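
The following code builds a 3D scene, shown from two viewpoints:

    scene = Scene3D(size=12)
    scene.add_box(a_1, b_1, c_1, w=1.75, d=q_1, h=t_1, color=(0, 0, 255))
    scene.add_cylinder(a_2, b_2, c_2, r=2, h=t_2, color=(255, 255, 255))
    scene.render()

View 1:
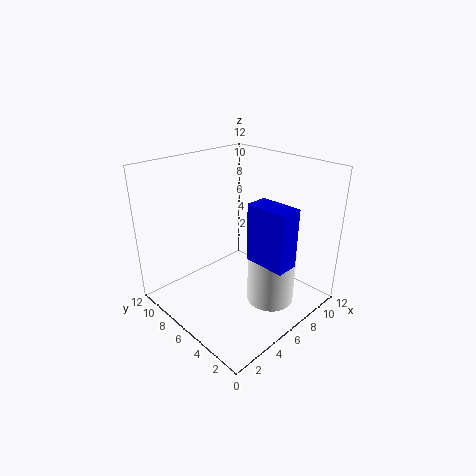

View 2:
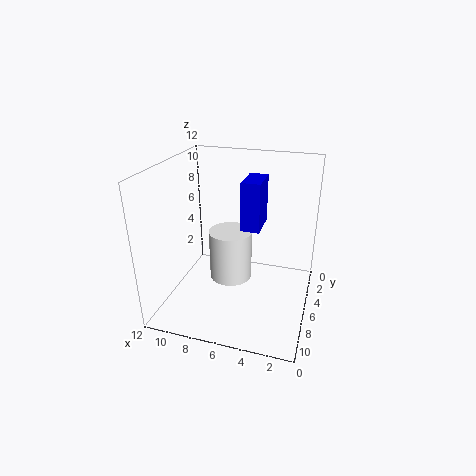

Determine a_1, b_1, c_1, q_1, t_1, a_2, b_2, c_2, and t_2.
a_1 = 4.75, b_1 = 0.5, c_1 = 5.5, q_1 = 3.25, t_1 = 4.5, a_2 = 7.5, b_2 = 3.5, c_2 = 0.5, t_2 = 4.75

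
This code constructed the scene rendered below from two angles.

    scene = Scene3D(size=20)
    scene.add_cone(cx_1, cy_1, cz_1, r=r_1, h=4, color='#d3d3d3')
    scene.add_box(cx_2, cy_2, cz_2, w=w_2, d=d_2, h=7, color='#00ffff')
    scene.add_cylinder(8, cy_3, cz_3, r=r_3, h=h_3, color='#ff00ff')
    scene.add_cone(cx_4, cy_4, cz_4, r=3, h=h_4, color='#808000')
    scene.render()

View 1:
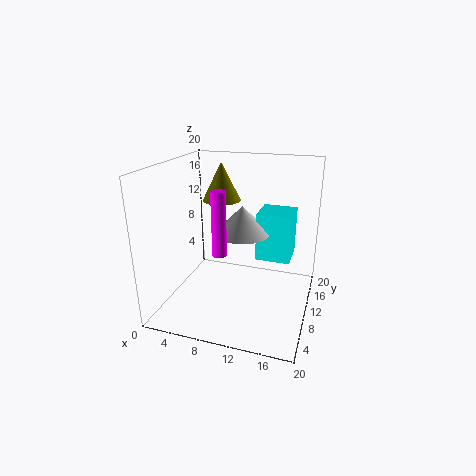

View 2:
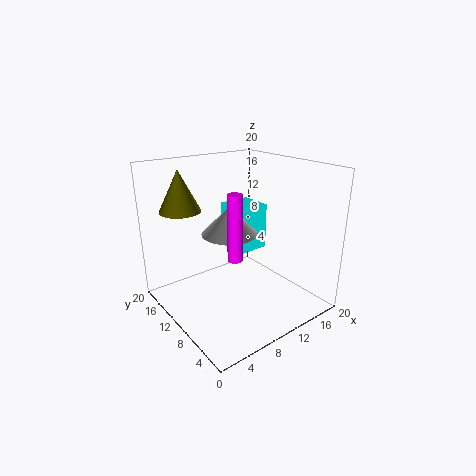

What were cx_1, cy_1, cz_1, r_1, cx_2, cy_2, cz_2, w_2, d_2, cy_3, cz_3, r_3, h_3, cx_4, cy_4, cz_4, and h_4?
cx_1 = 10; cy_1 = 12; cz_1 = 10; r_1 = 4; cx_2 = 12; cy_2 = 12; cz_2 = 6; w_2 = 5; d_2 = 5; cy_3 = 8; cz_3 = 8; r_3 = 1; h_3 = 9; cx_4 = 5; cy_4 = 17; cz_4 = 13; h_4 = 6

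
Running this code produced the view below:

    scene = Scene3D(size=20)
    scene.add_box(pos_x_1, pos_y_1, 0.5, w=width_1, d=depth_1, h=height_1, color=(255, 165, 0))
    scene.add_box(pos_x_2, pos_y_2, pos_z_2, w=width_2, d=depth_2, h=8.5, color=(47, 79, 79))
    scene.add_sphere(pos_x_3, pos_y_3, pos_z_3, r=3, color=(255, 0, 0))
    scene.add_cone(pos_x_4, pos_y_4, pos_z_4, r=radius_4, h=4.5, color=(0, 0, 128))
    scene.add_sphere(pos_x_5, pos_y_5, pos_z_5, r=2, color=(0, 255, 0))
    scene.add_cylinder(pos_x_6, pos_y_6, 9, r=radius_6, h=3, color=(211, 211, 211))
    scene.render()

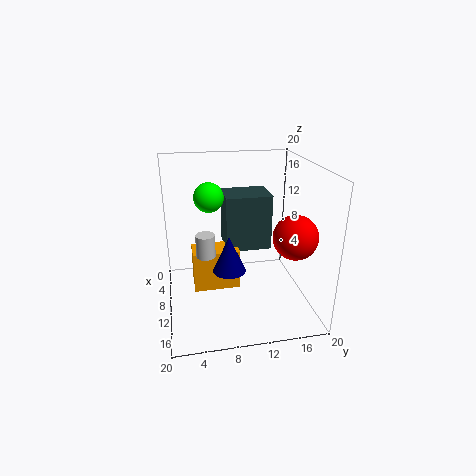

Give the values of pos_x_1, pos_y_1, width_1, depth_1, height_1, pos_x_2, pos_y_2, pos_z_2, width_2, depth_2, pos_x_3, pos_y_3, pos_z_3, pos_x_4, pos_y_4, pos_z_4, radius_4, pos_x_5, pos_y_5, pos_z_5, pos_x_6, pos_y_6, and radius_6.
pos_x_1 = 4; pos_y_1 = 3.75; width_1 = 4; depth_1 = 7; height_1 = 6.25; pos_x_2 = 0.75; pos_y_2 = 9; pos_z_2 = 6; width_2 = 5.75; depth_2 = 7; pos_x_3 = 13.5; pos_y_3 = 17; pos_z_3 = 11; pos_x_4 = 15.75; pos_y_4 = 7.75; pos_z_4 = 8.5; radius_4 = 2; pos_x_5 = 9; pos_y_5 = 6.25; pos_z_5 = 15.75; pos_x_6 = 12.5; pos_y_6 = 5.25; radius_6 = 1.25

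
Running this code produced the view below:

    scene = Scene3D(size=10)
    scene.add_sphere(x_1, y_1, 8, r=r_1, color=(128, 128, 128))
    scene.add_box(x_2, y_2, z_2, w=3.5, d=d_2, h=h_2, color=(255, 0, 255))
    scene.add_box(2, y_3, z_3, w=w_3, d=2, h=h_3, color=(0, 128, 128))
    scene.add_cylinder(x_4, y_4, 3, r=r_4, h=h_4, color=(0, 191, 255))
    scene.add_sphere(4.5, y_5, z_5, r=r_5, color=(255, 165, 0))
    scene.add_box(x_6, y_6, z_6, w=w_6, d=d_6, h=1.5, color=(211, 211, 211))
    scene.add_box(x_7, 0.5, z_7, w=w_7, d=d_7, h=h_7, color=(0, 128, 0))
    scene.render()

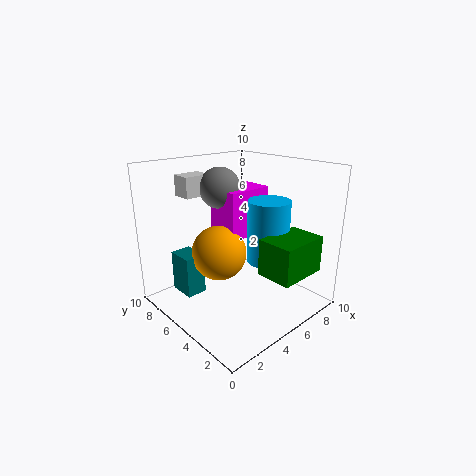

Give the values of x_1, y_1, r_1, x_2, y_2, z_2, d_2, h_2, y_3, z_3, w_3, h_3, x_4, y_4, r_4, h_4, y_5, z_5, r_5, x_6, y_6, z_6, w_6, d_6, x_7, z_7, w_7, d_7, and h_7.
x_1 = 5.5, y_1 = 7.5, r_1 = 1.5, x_2 = 5, y_2 = 5.5, z_2 = 4.5, d_2 = 2.5, h_2 = 3.5, y_3 = 7, z_3 = 0.5, w_3 = 1.5, h_3 = 3, x_4 = 7, y_4 = 4, r_4 = 1.5, h_4 = 4.5, y_5 = 6.5, z_5 = 3.5, r_5 = 2, x_6 = 3, y_6 = 8, z_6 = 7.5, w_6 = 2, d_6 = 1.5, x_7 = 5, z_7 = 3, w_7 = 3.5, d_7 = 2.5, h_7 = 2.5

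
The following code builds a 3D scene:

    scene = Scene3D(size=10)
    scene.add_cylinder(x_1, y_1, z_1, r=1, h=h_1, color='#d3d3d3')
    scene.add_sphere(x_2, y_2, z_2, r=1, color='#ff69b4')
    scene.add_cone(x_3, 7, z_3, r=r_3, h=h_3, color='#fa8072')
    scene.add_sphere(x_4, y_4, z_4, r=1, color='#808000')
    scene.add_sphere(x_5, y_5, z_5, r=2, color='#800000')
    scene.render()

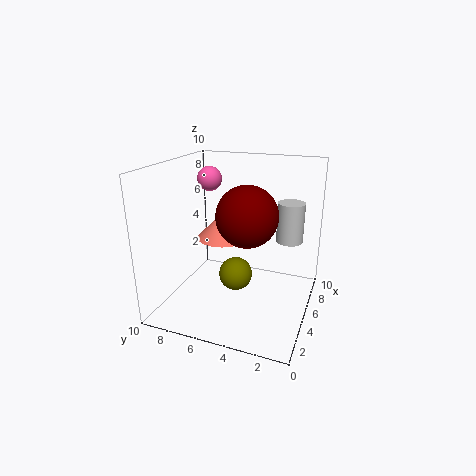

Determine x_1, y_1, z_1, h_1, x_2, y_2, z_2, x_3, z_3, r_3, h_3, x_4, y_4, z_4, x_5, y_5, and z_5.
x_1 = 8
y_1 = 2
z_1 = 4
h_1 = 3
x_2 = 9
y_2 = 9
z_2 = 8
x_3 = 7
z_3 = 4
r_3 = 2
h_3 = 2
x_4 = 2
y_4 = 4
z_4 = 4
x_5 = 4
y_5 = 4
z_5 = 7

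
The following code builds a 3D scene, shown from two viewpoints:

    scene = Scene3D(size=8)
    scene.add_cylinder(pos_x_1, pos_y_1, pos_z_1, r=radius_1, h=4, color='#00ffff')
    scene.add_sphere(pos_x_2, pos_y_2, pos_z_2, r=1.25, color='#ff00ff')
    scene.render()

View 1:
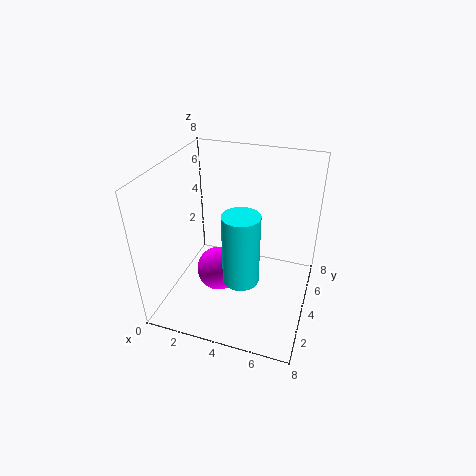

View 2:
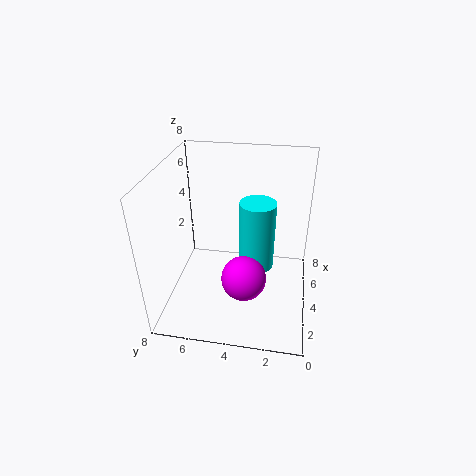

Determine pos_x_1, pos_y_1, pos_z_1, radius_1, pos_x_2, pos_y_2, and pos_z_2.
pos_x_1 = 4.5; pos_y_1 = 3; pos_z_1 = 2; radius_1 = 1; pos_x_2 = 3; pos_y_2 = 3.5; pos_z_2 = 2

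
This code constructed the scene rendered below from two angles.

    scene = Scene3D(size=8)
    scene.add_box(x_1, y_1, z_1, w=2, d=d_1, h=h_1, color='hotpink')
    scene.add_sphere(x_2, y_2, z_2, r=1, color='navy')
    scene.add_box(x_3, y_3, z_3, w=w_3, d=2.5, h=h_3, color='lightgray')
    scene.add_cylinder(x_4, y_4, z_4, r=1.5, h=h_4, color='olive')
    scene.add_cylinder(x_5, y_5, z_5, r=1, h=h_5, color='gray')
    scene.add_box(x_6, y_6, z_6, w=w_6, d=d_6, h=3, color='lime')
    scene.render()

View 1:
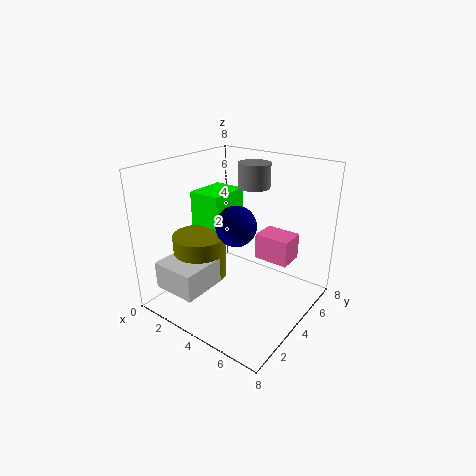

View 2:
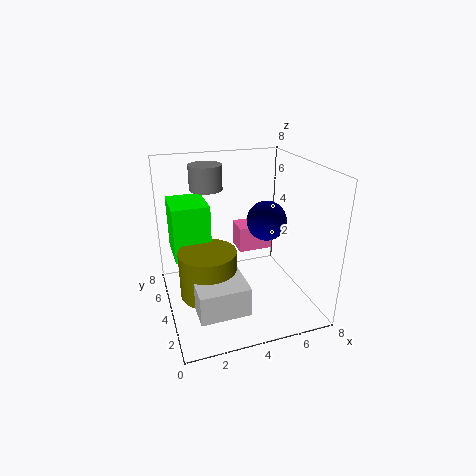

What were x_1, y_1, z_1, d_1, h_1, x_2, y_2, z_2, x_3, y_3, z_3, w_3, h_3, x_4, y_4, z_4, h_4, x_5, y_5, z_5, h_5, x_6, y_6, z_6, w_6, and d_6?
x_1 = 4.5
y_1 = 5
z_1 = 2.5
d_1 = 1.5
h_1 = 1.5
x_2 = 5
y_2 = 2.5
z_2 = 5.5
x_3 = 1
y_3 = 0.5
z_3 = 1.5
w_3 = 2.5
h_3 = 1.5
x_4 = 2
y_4 = 3
z_4 = 1.5
h_4 = 2.5
x_5 = 3
y_5 = 7
z_5 = 6
h_5 = 1.5
x_6 = 0.5
y_6 = 4
z_6 = 3
w_6 = 2
d_6 = 2.5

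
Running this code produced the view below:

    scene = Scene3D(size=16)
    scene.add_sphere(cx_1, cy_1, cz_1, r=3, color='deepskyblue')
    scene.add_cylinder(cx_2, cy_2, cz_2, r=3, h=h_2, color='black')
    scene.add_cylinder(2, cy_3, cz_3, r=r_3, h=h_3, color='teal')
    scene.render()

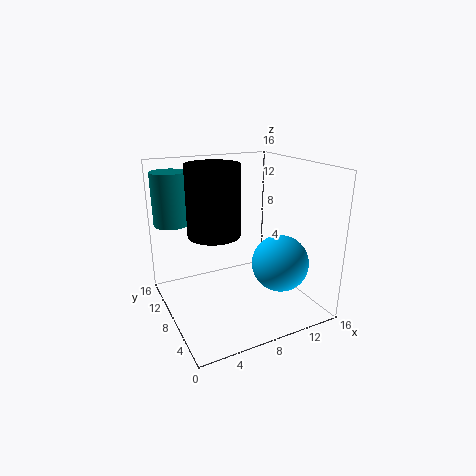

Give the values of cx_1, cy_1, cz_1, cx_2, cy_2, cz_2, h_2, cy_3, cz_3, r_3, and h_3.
cx_1 = 11; cy_1 = 4; cz_1 = 6; cx_2 = 6; cy_2 = 10; cz_2 = 8; h_2 = 8; cy_3 = 13; cz_3 = 9; r_3 = 2; h_3 = 6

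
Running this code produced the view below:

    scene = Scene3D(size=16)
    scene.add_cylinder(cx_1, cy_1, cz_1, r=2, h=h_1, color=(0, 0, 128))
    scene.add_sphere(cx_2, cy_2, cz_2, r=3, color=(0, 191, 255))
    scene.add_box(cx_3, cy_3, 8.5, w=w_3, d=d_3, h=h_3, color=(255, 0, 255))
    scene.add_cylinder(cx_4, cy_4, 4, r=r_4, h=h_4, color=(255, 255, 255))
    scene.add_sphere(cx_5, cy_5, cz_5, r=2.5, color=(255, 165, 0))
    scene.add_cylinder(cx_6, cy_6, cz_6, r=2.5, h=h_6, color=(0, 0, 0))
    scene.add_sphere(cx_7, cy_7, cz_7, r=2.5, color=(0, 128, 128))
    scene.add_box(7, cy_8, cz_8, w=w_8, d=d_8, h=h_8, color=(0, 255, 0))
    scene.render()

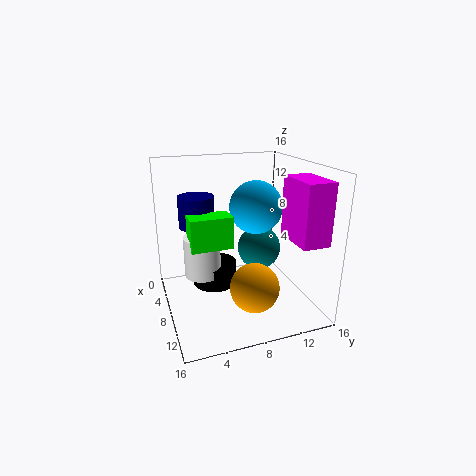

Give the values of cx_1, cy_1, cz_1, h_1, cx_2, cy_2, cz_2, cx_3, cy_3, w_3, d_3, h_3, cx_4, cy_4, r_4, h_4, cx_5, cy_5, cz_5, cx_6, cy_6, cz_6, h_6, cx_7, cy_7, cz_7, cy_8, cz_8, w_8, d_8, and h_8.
cx_1 = 5.5, cy_1 = 4, cz_1 = 9, h_1 = 3.5, cx_2 = 7, cy_2 = 10.5, cz_2 = 11, cx_3 = 9.5, cy_3 = 12.5, w_3 = 5, d_3 = 3, h_3 = 6.5, cx_4 = 7.5, cy_4 = 4, r_4 = 2, h_4 = 4.5, cx_5 = 13, cy_5 = 8, cz_5 = 4.5, cx_6 = 7, cy_6 = 5.5, cz_6 = 2.5, h_6 = 2.5, cx_7 = 7, cy_7 = 11, cz_7 = 6, cy_8 = 2.5, cz_8 = 7.5, w_8 = 2.5, d_8 = 4.5, h_8 = 3.5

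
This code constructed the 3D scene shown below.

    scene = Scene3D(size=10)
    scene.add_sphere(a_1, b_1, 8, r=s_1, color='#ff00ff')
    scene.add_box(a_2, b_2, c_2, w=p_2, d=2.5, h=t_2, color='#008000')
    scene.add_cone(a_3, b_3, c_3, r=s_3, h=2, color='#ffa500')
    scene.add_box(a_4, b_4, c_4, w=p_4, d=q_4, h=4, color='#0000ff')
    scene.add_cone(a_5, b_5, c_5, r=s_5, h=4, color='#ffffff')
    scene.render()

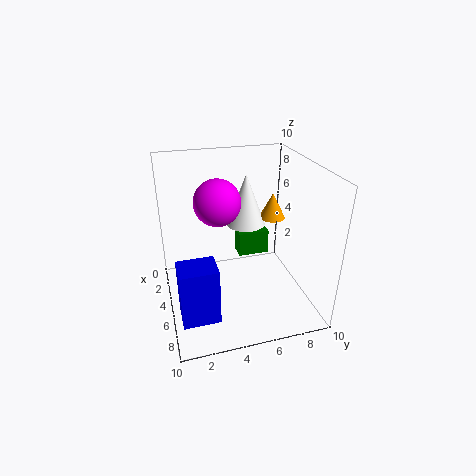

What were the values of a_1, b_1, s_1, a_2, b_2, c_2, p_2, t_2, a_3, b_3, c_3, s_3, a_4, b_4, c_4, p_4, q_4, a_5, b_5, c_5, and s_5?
a_1 = 5.5, b_1 = 3.5, s_1 = 1.5, a_2 = 0.5, b_2 = 6, c_2 = 1.5, p_2 = 1.5, t_2 = 2, a_3 = 2.5, b_3 = 8.5, c_3 = 5, s_3 = 1, a_4 = 6, b_4 = 0.5, c_4 = 0.5, p_4 = 2, q_4 = 2.5, a_5 = 2, b_5 = 6.5, c_5 = 4.5, s_5 = 1.5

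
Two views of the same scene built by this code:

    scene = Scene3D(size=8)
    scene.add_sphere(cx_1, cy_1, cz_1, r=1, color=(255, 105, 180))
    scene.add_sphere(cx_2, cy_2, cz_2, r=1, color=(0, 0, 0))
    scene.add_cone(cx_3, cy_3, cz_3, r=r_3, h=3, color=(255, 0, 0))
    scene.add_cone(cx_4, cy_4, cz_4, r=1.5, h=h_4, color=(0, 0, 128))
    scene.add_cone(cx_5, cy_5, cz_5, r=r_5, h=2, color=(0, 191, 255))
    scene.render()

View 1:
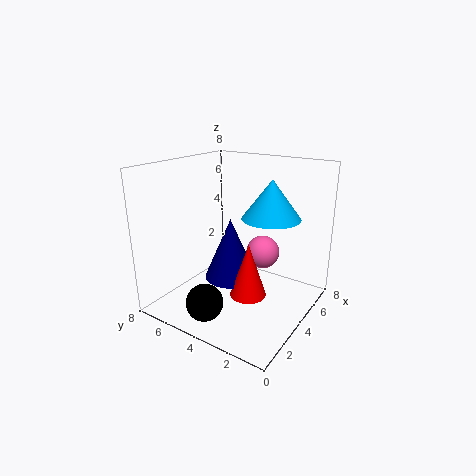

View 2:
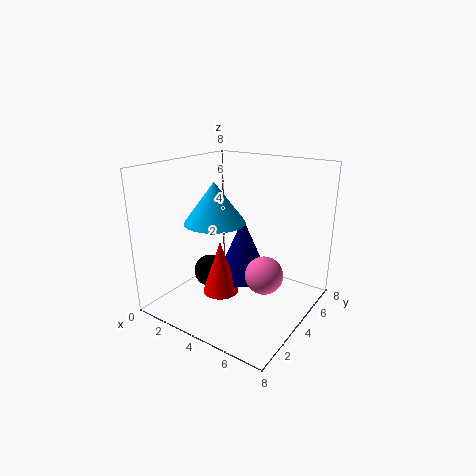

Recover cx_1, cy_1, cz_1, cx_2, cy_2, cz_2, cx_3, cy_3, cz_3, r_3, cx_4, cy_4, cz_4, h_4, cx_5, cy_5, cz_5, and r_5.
cx_1 = 6; cy_1 = 3.5; cz_1 = 2.5; cx_2 = 1.5; cy_2 = 4.5; cz_2 = 1; cx_3 = 3.5; cy_3 = 3; cz_3 = 1; r_3 = 1; cx_4 = 4; cy_4 = 4.5; cz_4 = 1.5; h_4 = 3.5; cx_5 = 4; cy_5 = 2; cz_5 = 5.5; r_5 = 1.5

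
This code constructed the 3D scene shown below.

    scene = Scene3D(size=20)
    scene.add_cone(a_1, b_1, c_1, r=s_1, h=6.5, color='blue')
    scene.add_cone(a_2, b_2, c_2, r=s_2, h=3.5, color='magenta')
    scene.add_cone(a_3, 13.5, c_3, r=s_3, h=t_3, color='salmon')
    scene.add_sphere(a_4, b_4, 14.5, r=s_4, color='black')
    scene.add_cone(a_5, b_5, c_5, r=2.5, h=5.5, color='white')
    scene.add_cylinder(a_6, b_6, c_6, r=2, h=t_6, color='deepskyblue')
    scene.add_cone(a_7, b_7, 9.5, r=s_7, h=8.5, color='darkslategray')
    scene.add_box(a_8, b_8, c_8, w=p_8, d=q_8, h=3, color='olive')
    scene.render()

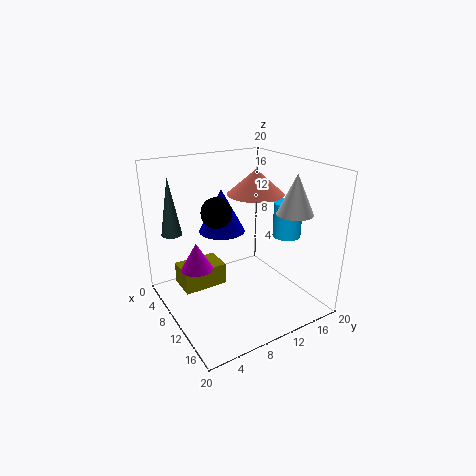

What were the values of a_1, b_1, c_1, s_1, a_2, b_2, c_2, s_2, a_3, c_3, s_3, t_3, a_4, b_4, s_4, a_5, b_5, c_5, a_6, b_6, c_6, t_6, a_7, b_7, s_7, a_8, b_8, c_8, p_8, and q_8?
a_1 = 4.5
b_1 = 10.5
c_1 = 9
s_1 = 3.5
a_2 = 11.5
b_2 = 3
c_2 = 8
s_2 = 2
a_3 = 9
c_3 = 15.5
s_3 = 4
t_3 = 3.5
a_4 = 10.5
b_4 = 6.5
s_4 = 2
a_5 = 14
b_5 = 16.5
c_5 = 13.5
a_6 = 12
b_6 = 17
c_6 = 9.5
t_6 = 5
a_7 = 3
b_7 = 3
s_7 = 1.5
a_8 = 6
b_8 = 2
c_8 = 3.5
p_8 = 4
q_8 = 6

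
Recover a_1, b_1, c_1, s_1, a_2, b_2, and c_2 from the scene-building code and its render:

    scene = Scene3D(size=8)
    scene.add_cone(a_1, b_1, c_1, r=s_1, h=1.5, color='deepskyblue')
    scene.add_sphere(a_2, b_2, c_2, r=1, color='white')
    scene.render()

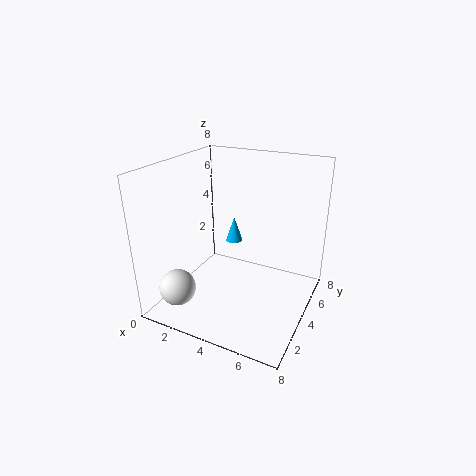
a_1 = 3
b_1 = 5.5
c_1 = 3
s_1 = 0.5
a_2 = 1.5
b_2 = 1.5
c_2 = 1.5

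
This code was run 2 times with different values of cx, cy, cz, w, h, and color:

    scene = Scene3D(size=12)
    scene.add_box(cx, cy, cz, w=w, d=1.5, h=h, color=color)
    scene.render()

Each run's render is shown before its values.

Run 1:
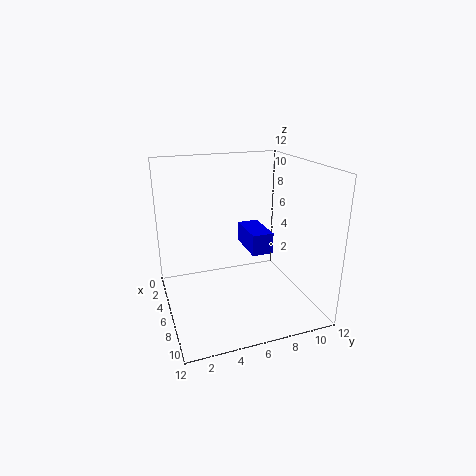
cx = 7.5; cy = 5.5; cz = 6.5; w = 3; h = 1.5; color = 'blue'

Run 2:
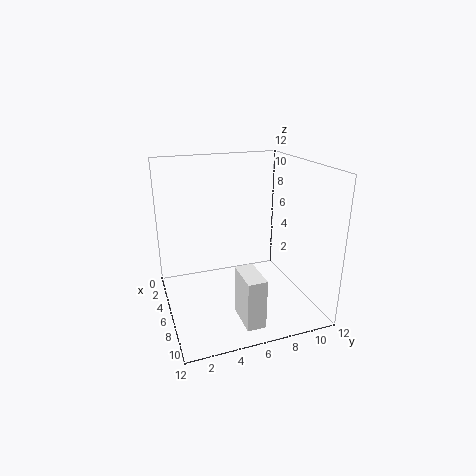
cx = 8; cy = 5; cz = 0.5; w = 3; h = 4; color = 'white'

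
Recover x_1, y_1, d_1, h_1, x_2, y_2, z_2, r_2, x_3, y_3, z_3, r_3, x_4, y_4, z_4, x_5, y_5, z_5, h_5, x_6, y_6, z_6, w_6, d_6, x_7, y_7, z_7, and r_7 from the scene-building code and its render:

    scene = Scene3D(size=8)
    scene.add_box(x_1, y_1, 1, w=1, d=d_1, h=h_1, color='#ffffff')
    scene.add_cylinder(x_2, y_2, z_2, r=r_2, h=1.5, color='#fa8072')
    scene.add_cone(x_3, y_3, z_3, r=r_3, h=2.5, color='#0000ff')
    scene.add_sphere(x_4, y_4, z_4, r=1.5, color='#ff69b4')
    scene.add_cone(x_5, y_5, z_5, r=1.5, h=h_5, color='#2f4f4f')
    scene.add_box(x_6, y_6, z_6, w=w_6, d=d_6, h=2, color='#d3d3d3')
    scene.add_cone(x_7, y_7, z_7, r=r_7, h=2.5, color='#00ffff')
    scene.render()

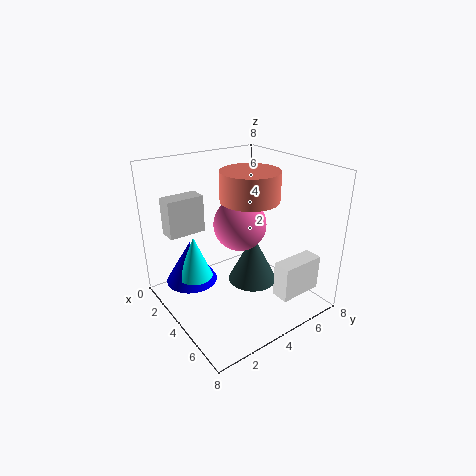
x_1 = 6; y_1 = 5; d_1 = 2.5; h_1 = 2; x_2 = 5; y_2 = 4; z_2 = 6.5; r_2 = 1.5; x_3 = 2; y_3 = 2; z_3 = 1; r_3 = 1.5; x_4 = 3.5; y_4 = 4.5; z_4 = 4.5; x_5 = 3.5; y_5 = 5.5; z_5 = 0.5; h_5 = 3; x_6 = 2; y_6 = 0.5; z_6 = 4.5; w_6 = 1; d_6 = 2; x_7 = 2.5; y_7 = 2; z_7 = 1.5; r_7 = 1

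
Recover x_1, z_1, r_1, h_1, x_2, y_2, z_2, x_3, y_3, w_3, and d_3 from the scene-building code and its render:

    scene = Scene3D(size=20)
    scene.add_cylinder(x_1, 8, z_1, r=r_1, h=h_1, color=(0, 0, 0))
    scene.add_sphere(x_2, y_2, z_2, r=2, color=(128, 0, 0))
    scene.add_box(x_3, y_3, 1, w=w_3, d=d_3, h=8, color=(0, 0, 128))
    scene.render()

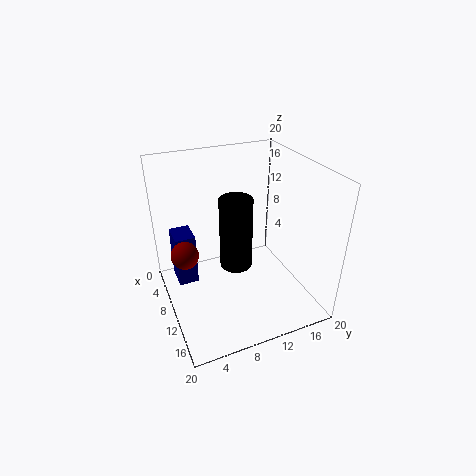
x_1 = 14; z_1 = 9; r_1 = 2; h_1 = 9; x_2 = 7; y_2 = 3; z_2 = 7; x_3 = 2; y_3 = 2; w_3 = 4; d_3 = 3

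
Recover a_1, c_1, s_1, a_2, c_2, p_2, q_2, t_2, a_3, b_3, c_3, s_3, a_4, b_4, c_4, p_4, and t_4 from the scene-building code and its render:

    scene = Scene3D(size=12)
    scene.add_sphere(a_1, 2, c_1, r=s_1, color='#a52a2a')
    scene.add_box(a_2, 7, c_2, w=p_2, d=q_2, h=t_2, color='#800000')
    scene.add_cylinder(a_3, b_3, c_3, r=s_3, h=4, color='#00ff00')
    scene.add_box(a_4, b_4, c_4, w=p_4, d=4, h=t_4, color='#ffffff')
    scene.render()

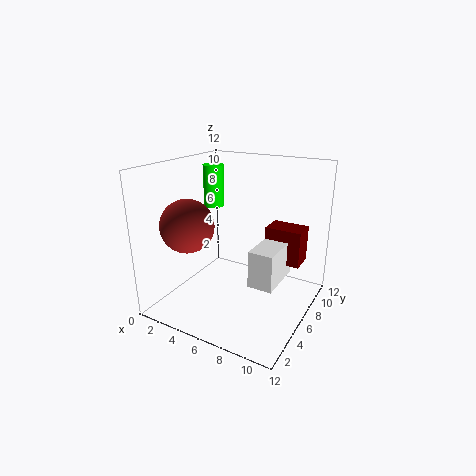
a_1 = 4; c_1 = 8; s_1 = 2; a_2 = 8; c_2 = 4; p_2 = 3; q_2 = 2; t_2 = 3; a_3 = 1; b_3 = 10; c_3 = 7; s_3 = 1; a_4 = 8; b_4 = 4; c_4 = 3; p_4 = 2; t_4 = 3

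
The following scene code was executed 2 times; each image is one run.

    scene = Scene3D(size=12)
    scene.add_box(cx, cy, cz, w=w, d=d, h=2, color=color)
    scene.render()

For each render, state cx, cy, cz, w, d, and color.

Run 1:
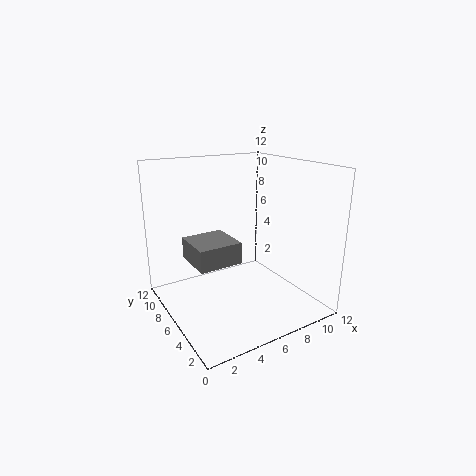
cx = 3, cy = 7, cz = 3, w = 4, d = 4, color = 'gray'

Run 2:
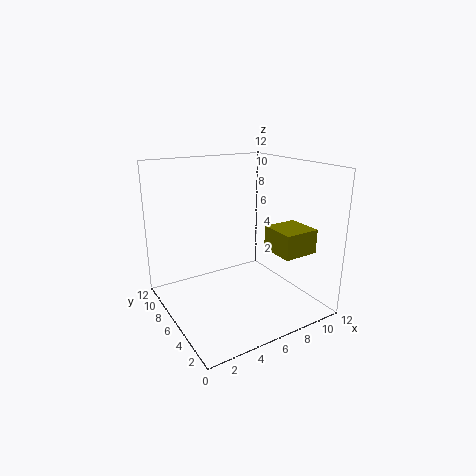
cx = 8, cy = 2, cz = 5, w = 3, d = 3, color = 'olive'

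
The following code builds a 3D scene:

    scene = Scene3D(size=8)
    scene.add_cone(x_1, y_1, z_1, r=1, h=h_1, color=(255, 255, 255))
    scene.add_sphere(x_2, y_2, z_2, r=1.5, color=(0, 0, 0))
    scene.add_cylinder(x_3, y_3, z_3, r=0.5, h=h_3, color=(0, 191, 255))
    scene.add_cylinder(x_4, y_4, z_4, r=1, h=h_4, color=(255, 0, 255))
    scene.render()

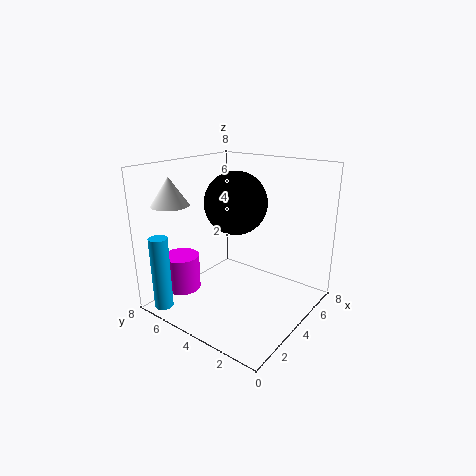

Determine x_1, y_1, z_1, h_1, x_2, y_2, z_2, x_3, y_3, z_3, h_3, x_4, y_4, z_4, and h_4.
x_1 = 1.5
y_1 = 6.5
z_1 = 6
h_1 = 1.5
x_2 = 2.5
y_2 = 3
z_2 = 6.5
x_3 = 0.5
y_3 = 6.5
z_3 = 0.5
h_3 = 4
x_4 = 2
y_4 = 6.5
z_4 = 1
h_4 = 2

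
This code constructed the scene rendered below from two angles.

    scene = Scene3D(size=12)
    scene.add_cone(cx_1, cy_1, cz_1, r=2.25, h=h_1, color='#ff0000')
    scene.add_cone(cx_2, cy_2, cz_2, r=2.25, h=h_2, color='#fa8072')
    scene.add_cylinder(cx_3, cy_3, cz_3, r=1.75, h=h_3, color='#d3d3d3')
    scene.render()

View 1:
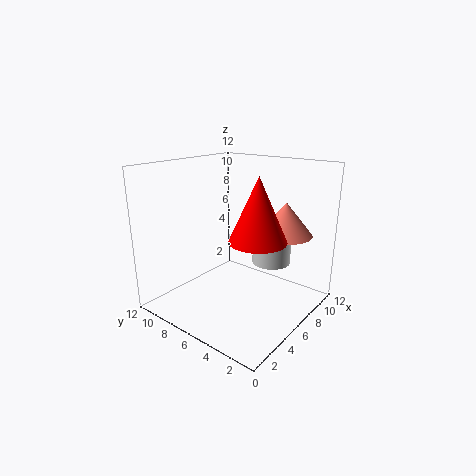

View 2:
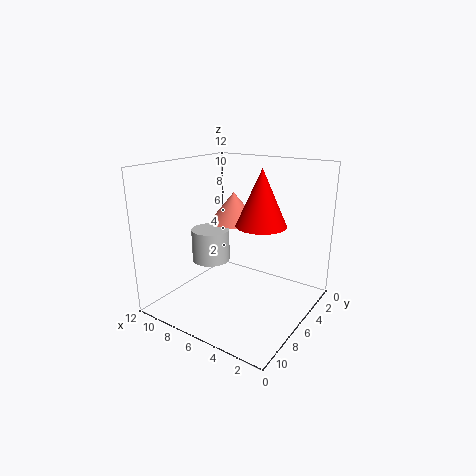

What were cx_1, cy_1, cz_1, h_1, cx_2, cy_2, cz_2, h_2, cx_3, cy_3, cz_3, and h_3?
cx_1 = 5.25; cy_1 = 3.5; cz_1 = 6.5; h_1 = 5; cx_2 = 8.5; cy_2 = 3; cz_2 = 6.25; h_2 = 2.75; cx_3 = 9.75; cy_3 = 5; cz_3 = 2.75; h_3 = 3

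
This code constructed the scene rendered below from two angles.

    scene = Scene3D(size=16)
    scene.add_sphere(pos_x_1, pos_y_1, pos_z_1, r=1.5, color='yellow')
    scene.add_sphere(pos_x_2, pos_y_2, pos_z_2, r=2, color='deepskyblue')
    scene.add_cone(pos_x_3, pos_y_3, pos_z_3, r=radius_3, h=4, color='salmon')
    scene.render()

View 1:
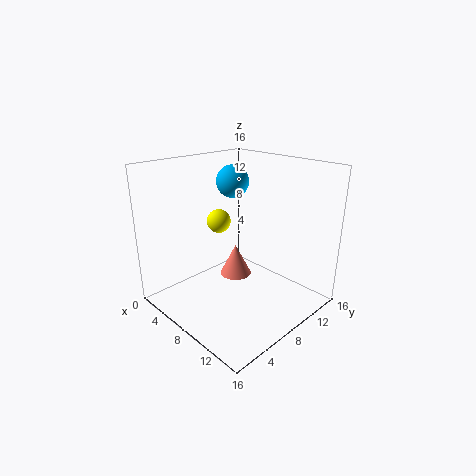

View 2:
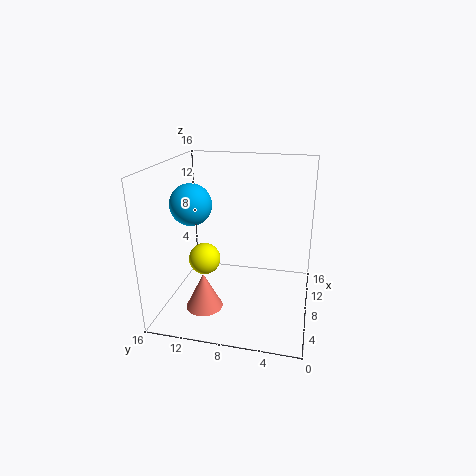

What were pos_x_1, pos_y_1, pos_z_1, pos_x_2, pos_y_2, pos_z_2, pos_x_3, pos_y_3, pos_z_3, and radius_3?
pos_x_1 = 2.5
pos_y_1 = 10
pos_z_1 = 8
pos_x_2 = 3.5
pos_y_2 = 11.5
pos_z_2 = 13
pos_x_3 = 4.5
pos_y_3 = 11
pos_z_3 = 1
radius_3 = 2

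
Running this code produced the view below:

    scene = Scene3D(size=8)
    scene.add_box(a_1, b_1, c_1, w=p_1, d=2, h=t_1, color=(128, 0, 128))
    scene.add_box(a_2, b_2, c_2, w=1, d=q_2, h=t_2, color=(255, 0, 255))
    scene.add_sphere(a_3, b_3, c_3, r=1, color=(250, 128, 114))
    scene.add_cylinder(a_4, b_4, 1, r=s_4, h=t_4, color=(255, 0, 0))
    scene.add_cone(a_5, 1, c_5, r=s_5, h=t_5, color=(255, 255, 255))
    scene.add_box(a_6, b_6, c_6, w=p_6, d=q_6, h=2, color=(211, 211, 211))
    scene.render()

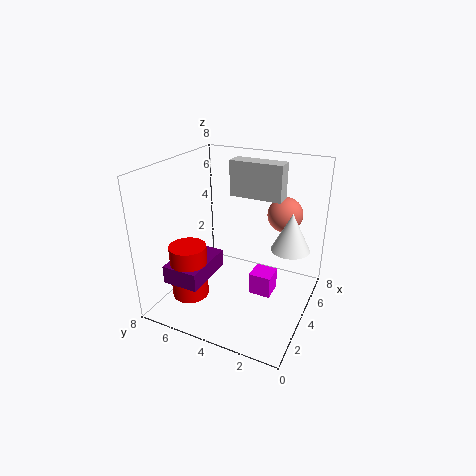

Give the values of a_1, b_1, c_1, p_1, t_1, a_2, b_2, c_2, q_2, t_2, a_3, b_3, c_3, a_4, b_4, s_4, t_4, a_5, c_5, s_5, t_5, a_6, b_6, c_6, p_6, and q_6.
a_1 = 1
b_1 = 5
c_1 = 2
p_1 = 3
t_1 = 1
a_2 = 1
b_2 = 1
c_2 = 3
q_2 = 1
t_2 = 1
a_3 = 6
b_3 = 2
c_3 = 5
a_4 = 2
b_4 = 6
s_4 = 1
t_4 = 3
a_5 = 4
c_5 = 4
s_5 = 1
t_5 = 2
a_6 = 5
b_6 = 2
c_6 = 6
p_6 = 1
q_6 = 3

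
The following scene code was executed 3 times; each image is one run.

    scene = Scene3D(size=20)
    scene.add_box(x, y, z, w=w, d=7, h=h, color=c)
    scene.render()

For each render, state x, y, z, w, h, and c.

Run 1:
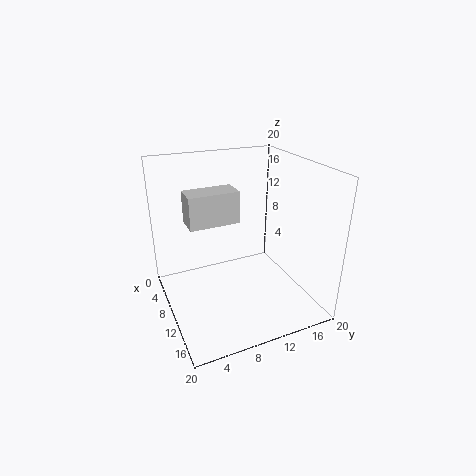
x = 6, y = 3.5, z = 12, w = 3.5, h = 4.5, c = 'lightgray'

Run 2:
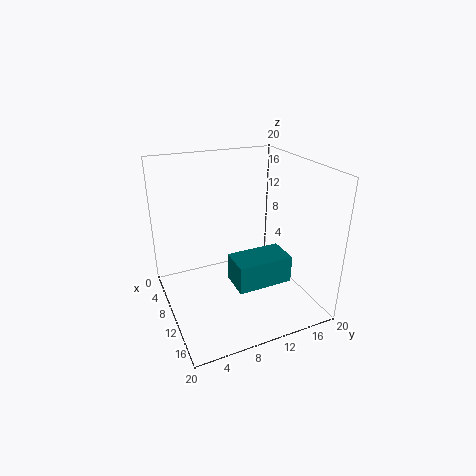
x = 13.5, y = 7, z = 6.5, w = 4, h = 3.5, c = 'teal'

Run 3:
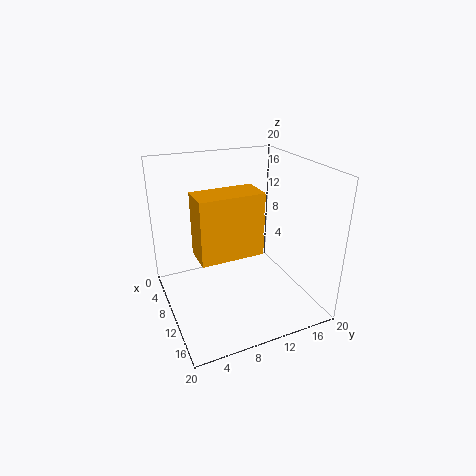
x = 15.5, y = 2, z = 12.5, w = 3.5, h = 7, c = 'orange'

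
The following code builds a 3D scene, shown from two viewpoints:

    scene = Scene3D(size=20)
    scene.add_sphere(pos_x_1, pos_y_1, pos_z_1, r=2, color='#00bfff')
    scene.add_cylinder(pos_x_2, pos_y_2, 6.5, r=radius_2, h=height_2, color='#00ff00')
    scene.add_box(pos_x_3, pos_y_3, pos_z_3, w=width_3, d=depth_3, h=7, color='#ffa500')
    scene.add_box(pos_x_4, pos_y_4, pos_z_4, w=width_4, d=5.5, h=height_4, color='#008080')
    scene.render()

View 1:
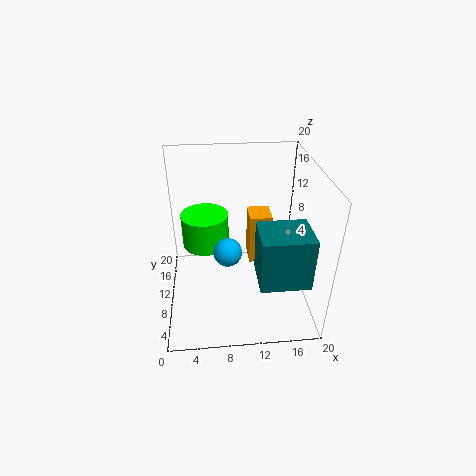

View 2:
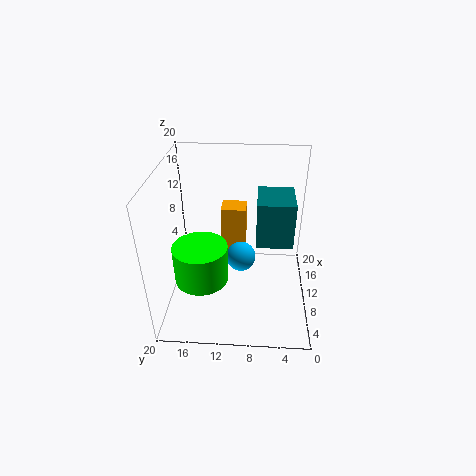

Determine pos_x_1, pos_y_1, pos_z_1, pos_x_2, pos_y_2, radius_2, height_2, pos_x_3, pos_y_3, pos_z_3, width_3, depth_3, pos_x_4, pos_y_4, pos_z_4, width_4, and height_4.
pos_x_1 = 8.5
pos_y_1 = 9.5
pos_z_1 = 8
pos_x_2 = 5.5
pos_y_2 = 14.5
radius_2 = 3.5
height_2 = 5
pos_x_3 = 11.5
pos_y_3 = 9
pos_z_3 = 6.5
width_3 = 3
depth_3 = 3.5
pos_x_4 = 12
pos_y_4 = 2
pos_z_4 = 7
width_4 = 6.5
height_4 = 7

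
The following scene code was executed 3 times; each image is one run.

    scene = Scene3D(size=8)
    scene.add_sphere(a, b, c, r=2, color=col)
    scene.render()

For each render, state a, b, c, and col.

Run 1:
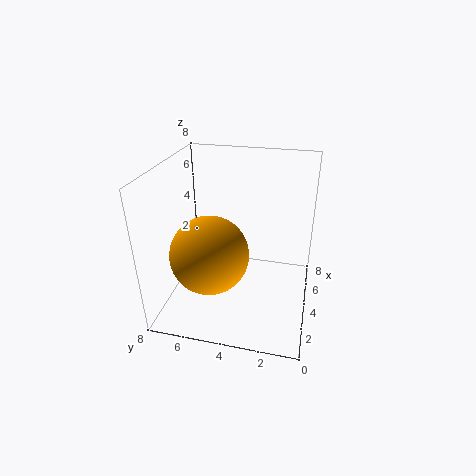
a = 2
b = 5
c = 4
col = 'orange'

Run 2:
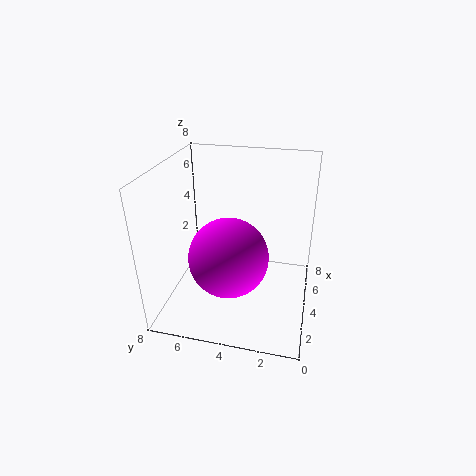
a = 2
b = 4
c = 4
col = 'magenta'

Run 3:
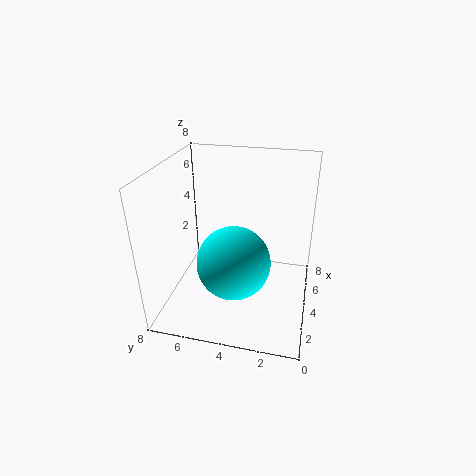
a = 3
b = 4
c = 3
col = 'cyan'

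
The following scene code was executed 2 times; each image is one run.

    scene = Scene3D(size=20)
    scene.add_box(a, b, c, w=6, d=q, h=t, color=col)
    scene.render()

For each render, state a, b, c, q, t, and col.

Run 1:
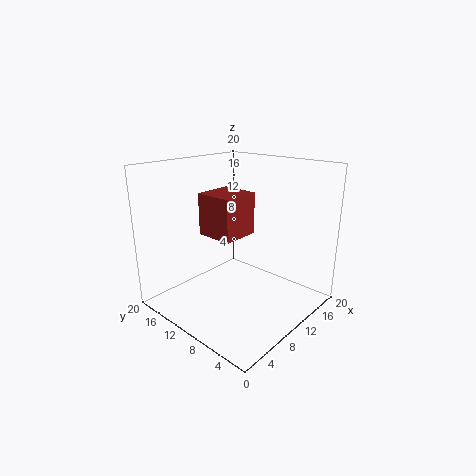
a = 10, b = 12, c = 8.5, q = 6, t = 6.5, col = 'brown'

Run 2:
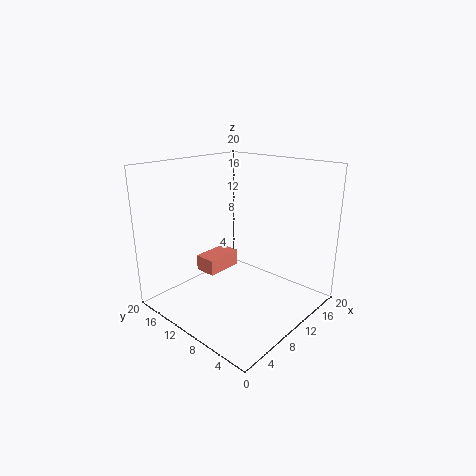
a = 10, b = 15.5, c = 2, q = 3.5, t = 2.5, col = 'salmon'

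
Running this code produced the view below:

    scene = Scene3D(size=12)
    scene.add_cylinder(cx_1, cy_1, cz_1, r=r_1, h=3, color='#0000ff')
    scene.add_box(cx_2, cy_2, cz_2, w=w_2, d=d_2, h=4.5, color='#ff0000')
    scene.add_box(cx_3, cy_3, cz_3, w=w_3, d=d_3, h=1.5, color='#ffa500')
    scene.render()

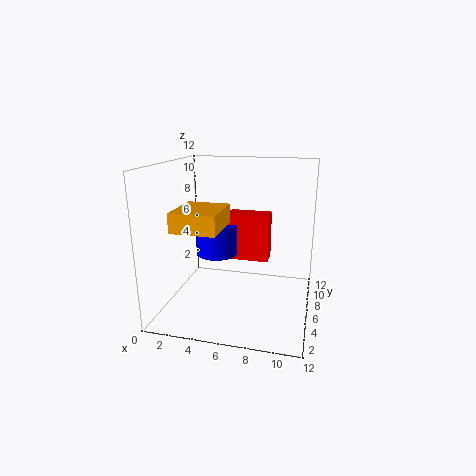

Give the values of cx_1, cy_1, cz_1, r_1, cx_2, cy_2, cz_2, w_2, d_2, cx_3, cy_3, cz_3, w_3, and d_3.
cx_1 = 3; cy_1 = 9.5; cz_1 = 3; r_1 = 2; cx_2 = 4; cy_2 = 9.5; cz_2 = 2.5; w_2 = 4; d_2 = 2; cx_3 = 2; cy_3 = 1.5; cz_3 = 7.5; w_3 = 3.5; d_3 = 4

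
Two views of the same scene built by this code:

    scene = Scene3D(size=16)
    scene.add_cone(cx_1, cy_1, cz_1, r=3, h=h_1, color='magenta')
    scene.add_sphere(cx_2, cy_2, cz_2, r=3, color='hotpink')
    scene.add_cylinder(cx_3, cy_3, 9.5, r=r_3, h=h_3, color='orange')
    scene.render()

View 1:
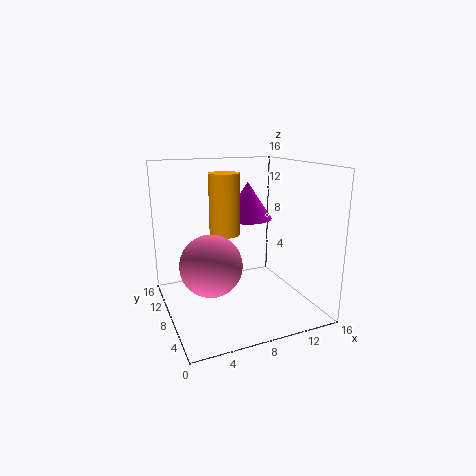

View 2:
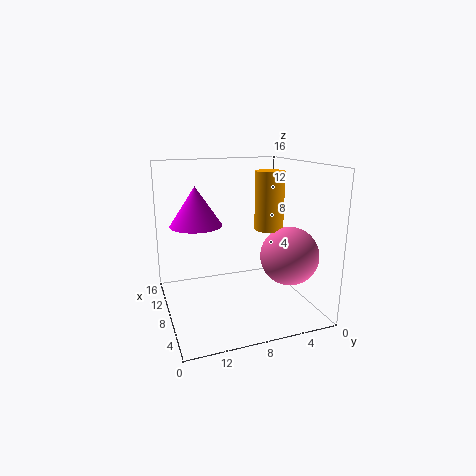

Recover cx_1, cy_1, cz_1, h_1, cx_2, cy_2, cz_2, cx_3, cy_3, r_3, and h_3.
cx_1 = 11
cy_1 = 12
cz_1 = 9
h_1 = 4.5
cx_2 = 3.5
cy_2 = 4
cz_2 = 7
cx_3 = 5.5
cy_3 = 5.5
r_3 = 1.5
h_3 = 6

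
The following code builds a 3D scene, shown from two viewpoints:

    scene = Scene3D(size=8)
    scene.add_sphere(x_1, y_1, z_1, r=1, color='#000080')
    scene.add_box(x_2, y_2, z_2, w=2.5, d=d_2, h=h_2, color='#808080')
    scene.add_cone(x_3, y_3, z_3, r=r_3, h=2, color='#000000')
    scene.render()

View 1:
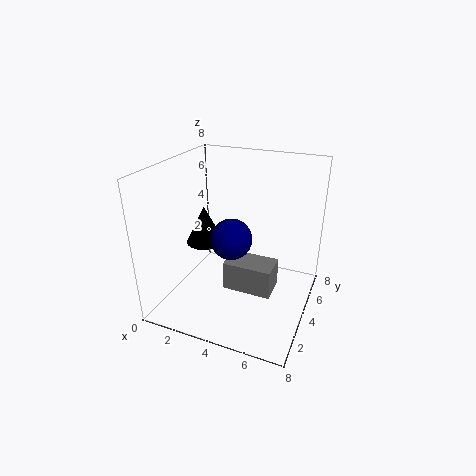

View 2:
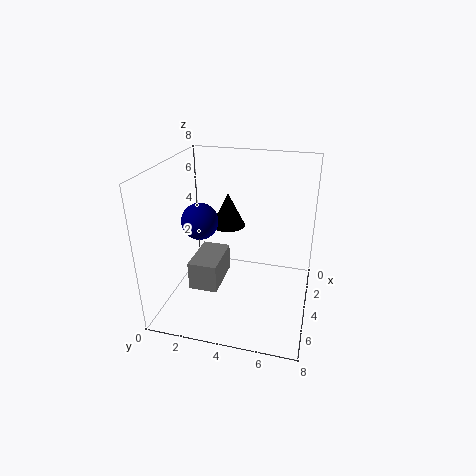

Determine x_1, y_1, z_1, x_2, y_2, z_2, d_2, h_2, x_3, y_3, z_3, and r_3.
x_1 = 4.5
y_1 = 2
z_1 = 5
x_2 = 4
y_2 = 2
z_2 = 2
d_2 = 1.5
h_2 = 1.5
x_3 = 2.5
y_3 = 3
z_3 = 4
r_3 = 1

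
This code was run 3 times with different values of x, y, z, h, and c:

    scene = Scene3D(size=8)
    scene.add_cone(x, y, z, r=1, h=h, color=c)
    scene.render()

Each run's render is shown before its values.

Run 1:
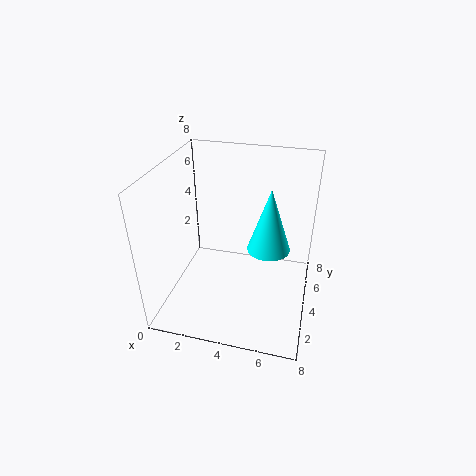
x = 6, y = 2, z = 5, h = 3, c = 'cyan'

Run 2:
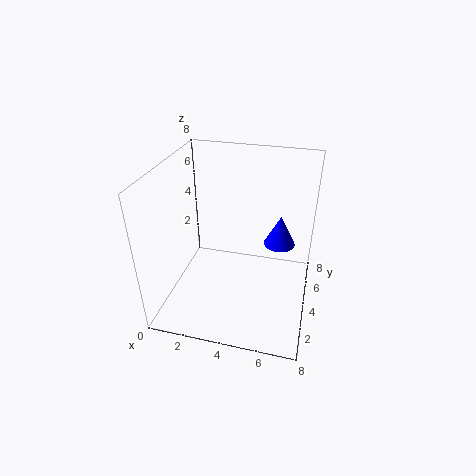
x = 6, y = 7, z = 2, h = 2, c = 'blue'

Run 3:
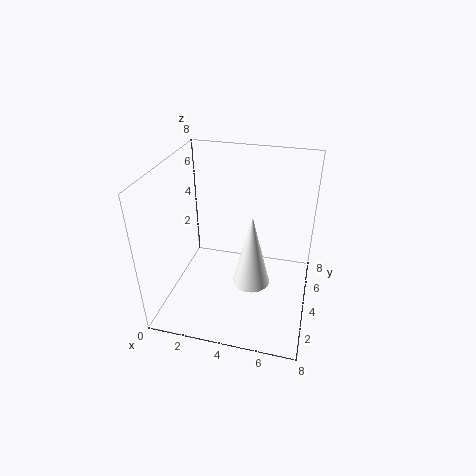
x = 5, y = 3, z = 2, h = 4, c = 'white'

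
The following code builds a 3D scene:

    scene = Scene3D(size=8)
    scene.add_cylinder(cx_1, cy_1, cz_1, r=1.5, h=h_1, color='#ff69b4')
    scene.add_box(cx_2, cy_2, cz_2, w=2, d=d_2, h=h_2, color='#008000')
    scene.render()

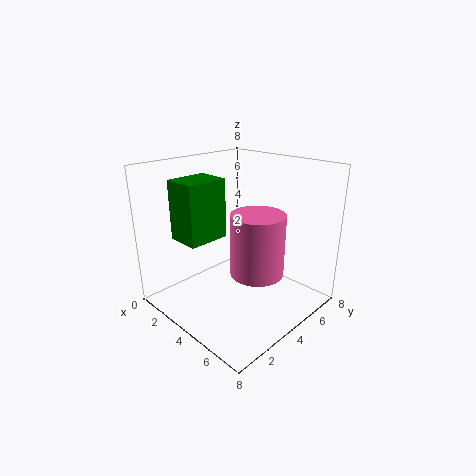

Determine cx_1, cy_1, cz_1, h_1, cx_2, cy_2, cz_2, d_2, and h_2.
cx_1 = 5, cy_1 = 4.5, cz_1 = 2, h_1 = 3.5, cx_2 = 0.5, cy_2 = 2, cz_2 = 3.5, d_2 = 2.5, h_2 = 3.5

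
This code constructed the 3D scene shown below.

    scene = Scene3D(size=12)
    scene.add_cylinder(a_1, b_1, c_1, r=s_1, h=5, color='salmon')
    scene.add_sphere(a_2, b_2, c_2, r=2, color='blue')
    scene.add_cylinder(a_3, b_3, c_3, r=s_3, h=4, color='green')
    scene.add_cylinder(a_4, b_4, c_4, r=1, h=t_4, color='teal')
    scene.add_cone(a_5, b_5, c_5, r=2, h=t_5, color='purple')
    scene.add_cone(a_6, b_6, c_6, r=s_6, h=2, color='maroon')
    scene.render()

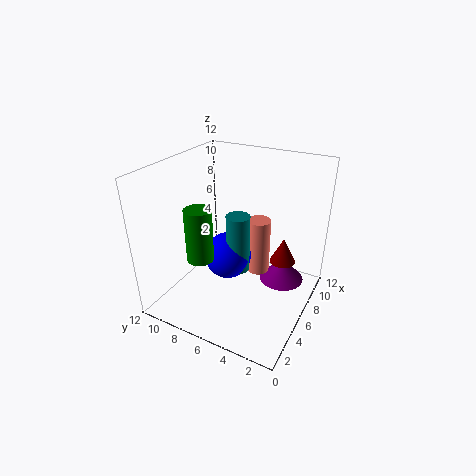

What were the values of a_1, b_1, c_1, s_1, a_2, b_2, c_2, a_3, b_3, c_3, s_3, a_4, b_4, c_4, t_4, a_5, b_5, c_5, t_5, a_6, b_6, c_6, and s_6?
a_1 = 8, b_1 = 5, c_1 = 2, s_1 = 1, a_2 = 6, b_2 = 7, c_2 = 4, a_3 = 2, b_3 = 7, c_3 = 6, s_3 = 1, a_4 = 6, b_4 = 6, c_4 = 3, t_4 = 5, a_5 = 9, b_5 = 3, c_5 = 1, t_5 = 2, a_6 = 6, b_6 = 2, c_6 = 5, s_6 = 1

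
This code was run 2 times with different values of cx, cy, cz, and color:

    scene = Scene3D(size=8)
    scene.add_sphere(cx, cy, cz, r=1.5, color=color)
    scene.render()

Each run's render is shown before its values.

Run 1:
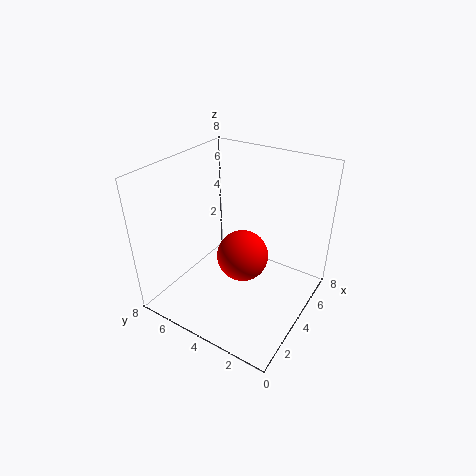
cx = 4.5, cy = 4, cz = 2.5, color = 'red'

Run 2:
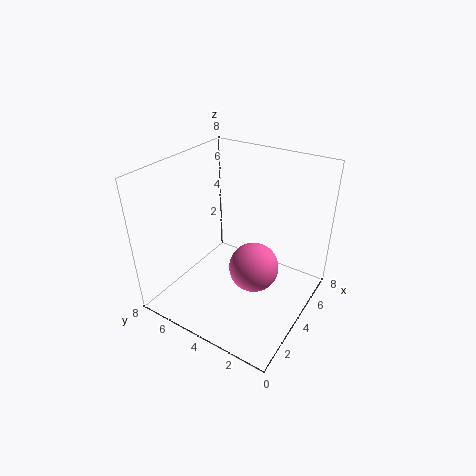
cx = 5, cy = 3.5, cz = 1.5, color = 'hotpink'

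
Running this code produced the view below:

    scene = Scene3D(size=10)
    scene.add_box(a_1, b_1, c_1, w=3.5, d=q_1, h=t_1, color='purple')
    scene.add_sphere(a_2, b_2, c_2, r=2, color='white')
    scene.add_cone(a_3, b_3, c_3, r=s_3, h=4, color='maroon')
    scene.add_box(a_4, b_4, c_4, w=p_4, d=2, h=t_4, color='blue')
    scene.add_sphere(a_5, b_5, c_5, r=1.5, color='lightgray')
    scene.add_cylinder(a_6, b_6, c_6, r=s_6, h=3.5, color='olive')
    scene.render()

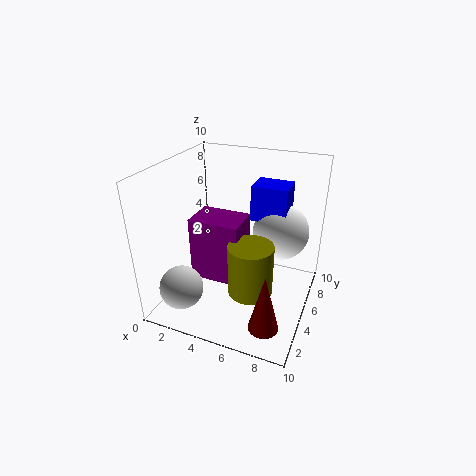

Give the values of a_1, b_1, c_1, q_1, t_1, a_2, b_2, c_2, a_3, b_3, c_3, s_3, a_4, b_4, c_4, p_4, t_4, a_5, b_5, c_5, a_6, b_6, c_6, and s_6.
a_1 = 2, b_1 = 3.5, c_1 = 2, q_1 = 2.5, t_1 = 4.5, a_2 = 7.5, b_2 = 7, c_2 = 5, a_3 = 8, b_3 = 2, c_3 = 0.5, s_3 = 1, a_4 = 5.5, b_4 = 6, c_4 = 6, p_4 = 2.5, t_4 = 2.5, a_5 = 2, b_5 = 2, c_5 = 2, a_6 = 6.5, b_6 = 3.5, c_6 = 2, s_6 = 1.5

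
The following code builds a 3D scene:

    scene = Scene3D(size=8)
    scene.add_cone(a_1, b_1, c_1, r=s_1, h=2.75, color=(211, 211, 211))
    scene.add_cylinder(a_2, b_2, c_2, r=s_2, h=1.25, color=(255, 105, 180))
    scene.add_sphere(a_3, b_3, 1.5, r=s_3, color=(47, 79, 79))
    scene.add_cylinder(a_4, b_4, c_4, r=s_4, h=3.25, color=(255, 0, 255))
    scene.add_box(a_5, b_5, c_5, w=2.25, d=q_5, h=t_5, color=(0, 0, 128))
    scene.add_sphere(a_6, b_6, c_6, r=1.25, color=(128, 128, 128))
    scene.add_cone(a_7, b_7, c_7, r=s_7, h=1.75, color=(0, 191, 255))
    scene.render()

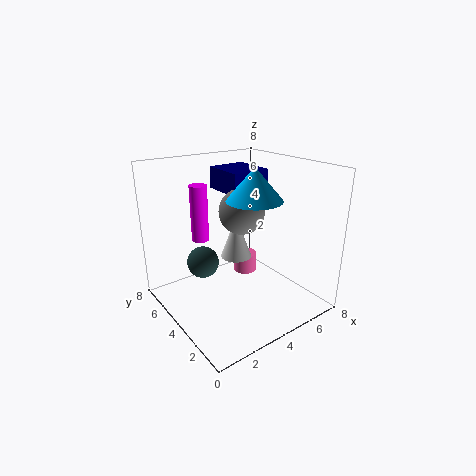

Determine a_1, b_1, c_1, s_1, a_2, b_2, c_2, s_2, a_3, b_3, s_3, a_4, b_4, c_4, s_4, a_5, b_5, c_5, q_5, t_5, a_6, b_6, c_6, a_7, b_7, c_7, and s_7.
a_1 = 5.5
b_1 = 6.25
c_1 = 1.5
s_1 = 1
a_2 = 6.25
b_2 = 6.25
c_2 = 0.25
s_2 = 0.75
a_3 = 3.25
b_3 = 6.75
s_3 = 1
a_4 = 2.75
b_4 = 6
c_4 = 3.5
s_4 = 0.5
a_5 = 4
b_5 = 4.25
c_5 = 6.25
q_5 = 2.5
t_5 = 1.25
a_6 = 4.25
b_6 = 4
c_6 = 5.5
a_7 = 4.5
b_7 = 3.25
c_7 = 6.25
s_7 = 1.5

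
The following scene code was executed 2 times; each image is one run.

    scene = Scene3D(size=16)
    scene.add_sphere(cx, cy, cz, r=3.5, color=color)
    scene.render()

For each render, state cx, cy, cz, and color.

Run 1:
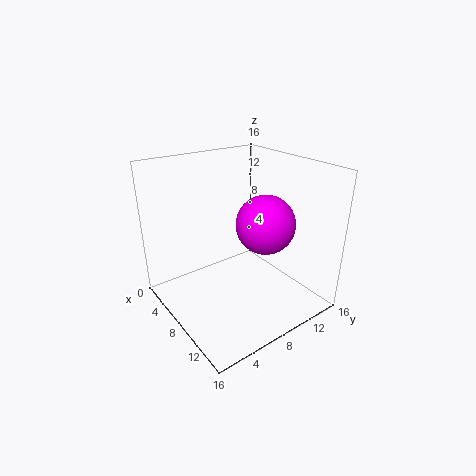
cx = 8
cy = 12
cz = 8.5
color = 'magenta'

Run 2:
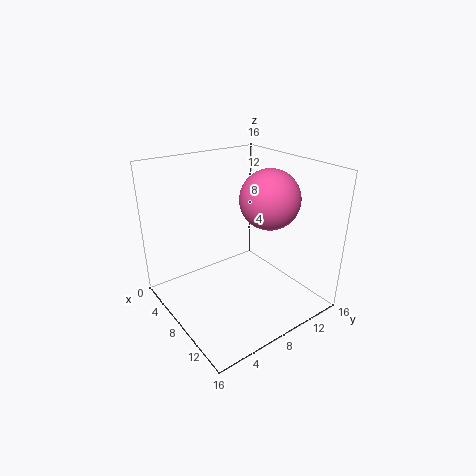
cx = 8
cy = 12.5
cz = 11.5
color = 'hotpink'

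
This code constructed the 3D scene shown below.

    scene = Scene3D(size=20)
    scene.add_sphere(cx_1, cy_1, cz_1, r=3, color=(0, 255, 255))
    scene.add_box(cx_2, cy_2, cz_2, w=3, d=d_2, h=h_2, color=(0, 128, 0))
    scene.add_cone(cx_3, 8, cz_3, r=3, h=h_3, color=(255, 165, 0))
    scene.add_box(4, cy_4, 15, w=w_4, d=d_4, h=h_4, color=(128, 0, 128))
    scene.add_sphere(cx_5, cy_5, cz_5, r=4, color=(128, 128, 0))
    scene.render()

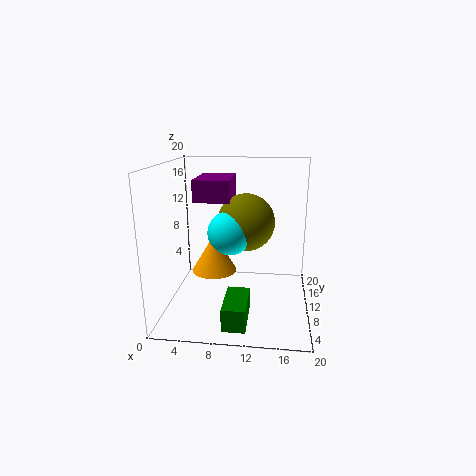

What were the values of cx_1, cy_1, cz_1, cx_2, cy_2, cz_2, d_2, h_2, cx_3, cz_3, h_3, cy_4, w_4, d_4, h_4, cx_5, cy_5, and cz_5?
cx_1 = 9
cy_1 = 9
cz_1 = 11
cx_2 = 9
cy_2 = 1
cz_2 = 1
d_2 = 6
h_2 = 3
cx_3 = 7
cz_3 = 6
h_3 = 5
cy_4 = 9
w_4 = 5
d_4 = 7
h_4 = 3
cx_5 = 11
cy_5 = 11
cz_5 = 12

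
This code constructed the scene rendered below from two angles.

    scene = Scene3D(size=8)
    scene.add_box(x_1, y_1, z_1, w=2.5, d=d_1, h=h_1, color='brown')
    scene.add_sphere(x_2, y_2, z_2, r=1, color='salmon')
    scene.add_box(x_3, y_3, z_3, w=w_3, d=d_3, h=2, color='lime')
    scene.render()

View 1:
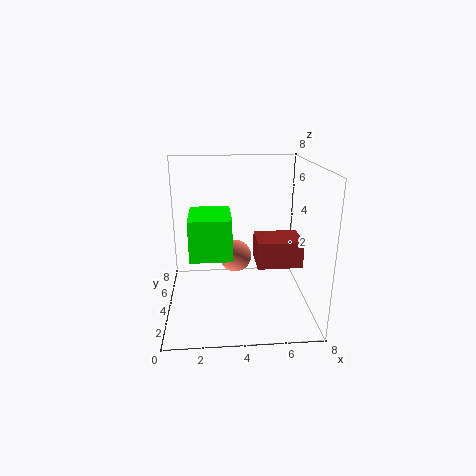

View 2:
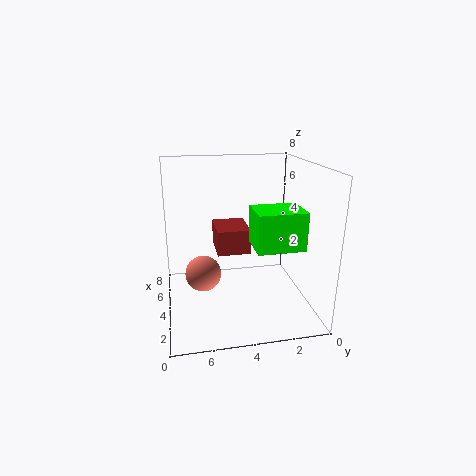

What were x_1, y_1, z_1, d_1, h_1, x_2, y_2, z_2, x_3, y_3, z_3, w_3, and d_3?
x_1 = 5
y_1 = 3
z_1 = 2.5
d_1 = 2
h_1 = 1.5
x_2 = 4
y_2 = 6
z_2 = 2
x_3 = 1.5
y_3 = 1
z_3 = 4
w_3 = 2
d_3 = 2.5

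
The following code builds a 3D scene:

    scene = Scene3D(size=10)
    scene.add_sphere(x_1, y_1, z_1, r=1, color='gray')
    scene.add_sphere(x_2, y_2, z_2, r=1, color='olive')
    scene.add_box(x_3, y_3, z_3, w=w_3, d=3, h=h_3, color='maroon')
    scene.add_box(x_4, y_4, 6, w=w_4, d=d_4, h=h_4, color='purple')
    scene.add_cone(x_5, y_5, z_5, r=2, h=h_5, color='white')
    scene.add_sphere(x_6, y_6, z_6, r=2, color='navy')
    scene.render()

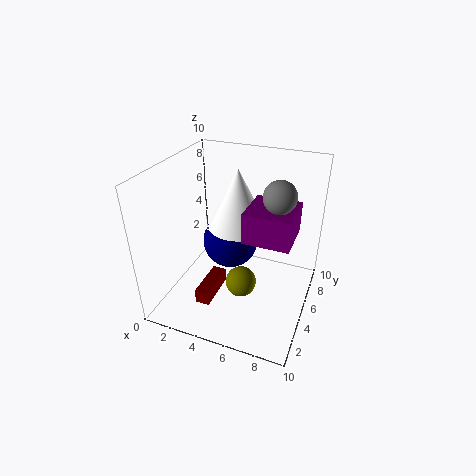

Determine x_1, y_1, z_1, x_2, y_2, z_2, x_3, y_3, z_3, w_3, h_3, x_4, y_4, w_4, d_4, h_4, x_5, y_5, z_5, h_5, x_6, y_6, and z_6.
x_1 = 8; y_1 = 4; z_1 = 9; x_2 = 6; y_2 = 3; z_2 = 3; x_3 = 3; y_3 = 2; z_3 = 1; w_3 = 1; h_3 = 1; x_4 = 6; y_4 = 3; w_4 = 3; d_4 = 3; h_4 = 2; x_5 = 5; y_5 = 5; z_5 = 6; h_5 = 4; x_6 = 4; y_6 = 6; z_6 = 4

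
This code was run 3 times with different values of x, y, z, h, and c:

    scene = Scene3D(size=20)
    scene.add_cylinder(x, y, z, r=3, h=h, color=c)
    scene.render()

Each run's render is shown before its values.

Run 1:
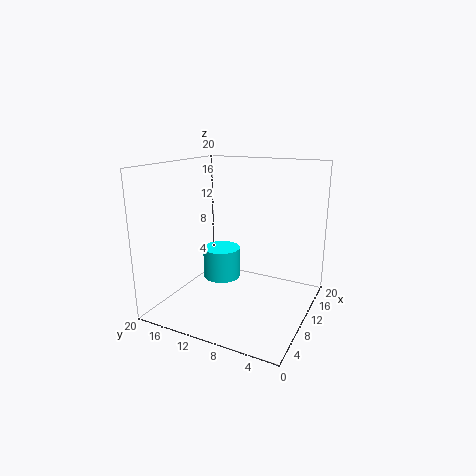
x = 15; y = 15.5; z = 1; h = 5; c = 'cyan'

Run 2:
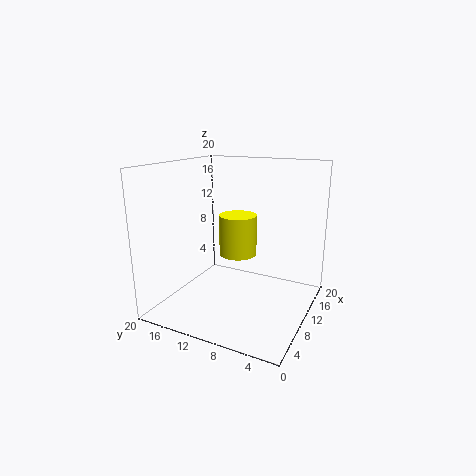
x = 16; y = 13; z = 5; h = 6.5; c = 'yellow'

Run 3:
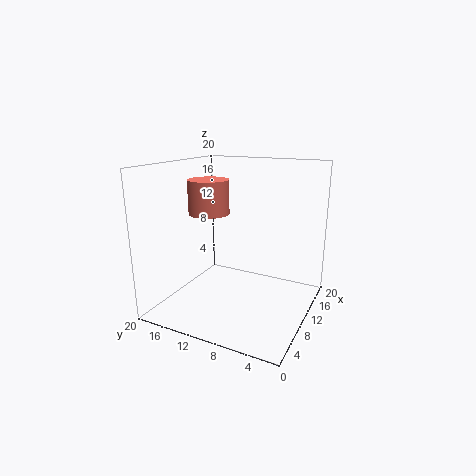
x = 11.5; y = 15.5; z = 12.5; h = 5; c = 'salmon'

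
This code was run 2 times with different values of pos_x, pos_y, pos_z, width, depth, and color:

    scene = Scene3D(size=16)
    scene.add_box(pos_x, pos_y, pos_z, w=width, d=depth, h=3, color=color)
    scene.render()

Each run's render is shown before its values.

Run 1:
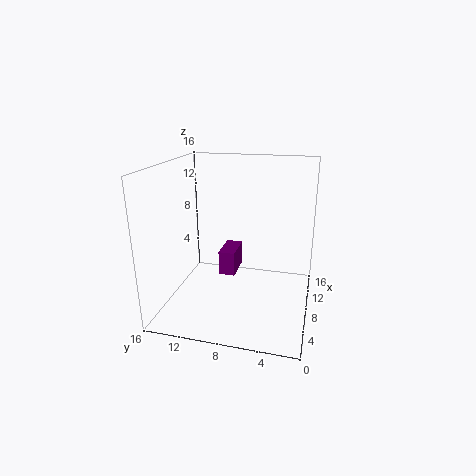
pos_x = 10; pos_y = 9; pos_z = 2; width = 4; depth = 2; color = 'purple'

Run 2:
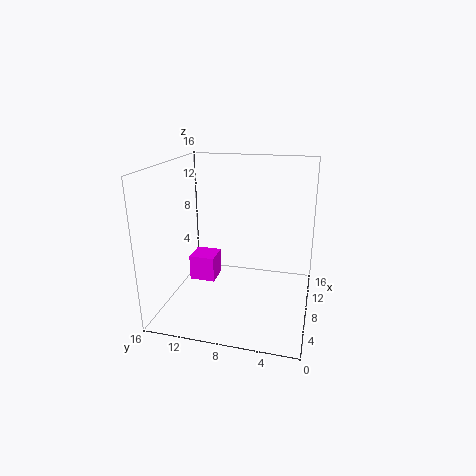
pos_x = 8; pos_y = 11; pos_z = 2; width = 3; depth = 3; color = 'magenta'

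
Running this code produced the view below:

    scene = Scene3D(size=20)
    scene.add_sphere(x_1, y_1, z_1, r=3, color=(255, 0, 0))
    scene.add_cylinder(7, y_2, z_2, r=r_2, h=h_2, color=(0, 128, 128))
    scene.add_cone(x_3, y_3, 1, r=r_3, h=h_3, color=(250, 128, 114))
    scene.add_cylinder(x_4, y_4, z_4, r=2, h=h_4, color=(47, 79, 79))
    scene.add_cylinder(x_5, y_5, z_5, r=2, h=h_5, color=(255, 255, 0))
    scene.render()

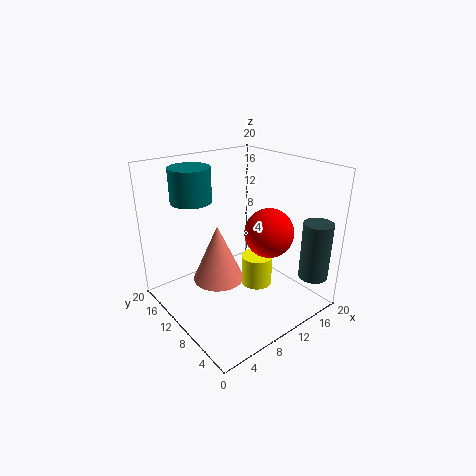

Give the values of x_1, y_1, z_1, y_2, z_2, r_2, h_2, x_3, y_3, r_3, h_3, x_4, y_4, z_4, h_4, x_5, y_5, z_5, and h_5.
x_1 = 10
y_1 = 4
z_1 = 13
y_2 = 17
z_2 = 14
r_2 = 3
h_2 = 5
x_3 = 10
y_3 = 15
r_3 = 4
h_3 = 9
x_4 = 17
y_4 = 2
z_4 = 5
h_4 = 8
x_5 = 10
y_5 = 6
z_5 = 5
h_5 = 4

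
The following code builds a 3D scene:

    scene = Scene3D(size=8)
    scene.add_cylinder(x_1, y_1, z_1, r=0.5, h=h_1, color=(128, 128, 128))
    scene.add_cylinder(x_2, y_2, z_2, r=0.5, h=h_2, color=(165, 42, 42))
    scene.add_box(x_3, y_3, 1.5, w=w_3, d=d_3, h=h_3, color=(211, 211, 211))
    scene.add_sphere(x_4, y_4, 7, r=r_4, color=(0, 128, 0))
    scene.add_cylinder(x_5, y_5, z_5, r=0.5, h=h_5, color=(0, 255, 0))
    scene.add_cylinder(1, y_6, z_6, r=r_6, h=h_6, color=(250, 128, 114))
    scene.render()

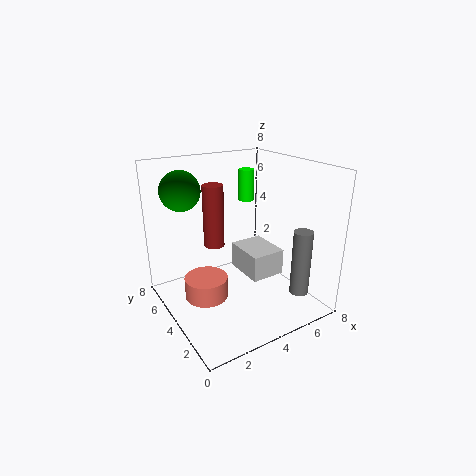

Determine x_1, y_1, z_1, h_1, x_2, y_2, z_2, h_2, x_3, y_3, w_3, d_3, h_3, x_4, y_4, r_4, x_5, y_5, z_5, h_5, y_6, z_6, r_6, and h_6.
x_1 = 6
y_1 = 1
z_1 = 1.5
h_1 = 3.5
x_2 = 2
y_2 = 3
z_2 = 4.5
h_2 = 3
x_3 = 4.5
y_3 = 3
w_3 = 2
d_3 = 2.5
h_3 = 1.5
x_4 = 1
y_4 = 4.5
r_4 = 1
x_5 = 6.5
y_5 = 7
z_5 = 5
h_5 = 2
y_6 = 2
z_6 = 2.5
r_6 = 1
h_6 = 1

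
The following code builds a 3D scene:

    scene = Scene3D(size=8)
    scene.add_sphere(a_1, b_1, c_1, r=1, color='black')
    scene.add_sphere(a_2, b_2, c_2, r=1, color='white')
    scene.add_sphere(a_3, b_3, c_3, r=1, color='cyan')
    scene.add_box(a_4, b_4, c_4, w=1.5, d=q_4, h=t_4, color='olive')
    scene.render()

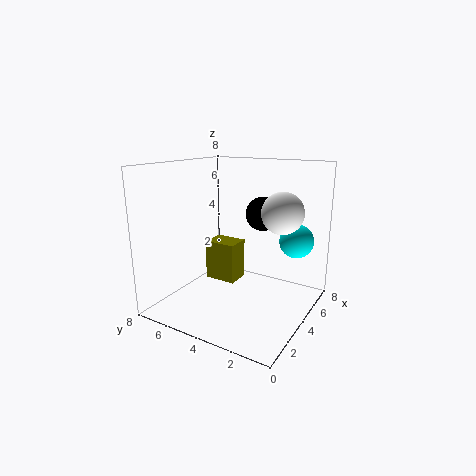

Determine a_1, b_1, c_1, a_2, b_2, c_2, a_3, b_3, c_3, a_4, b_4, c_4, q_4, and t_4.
a_1 = 6
b_1 = 3.5
c_1 = 5
a_2 = 3
b_2 = 1
c_2 = 6
a_3 = 6.5
b_3 = 1.5
c_3 = 3.5
a_4 = 5
b_4 = 5
c_4 = 0.5
q_4 = 2
t_4 = 2.5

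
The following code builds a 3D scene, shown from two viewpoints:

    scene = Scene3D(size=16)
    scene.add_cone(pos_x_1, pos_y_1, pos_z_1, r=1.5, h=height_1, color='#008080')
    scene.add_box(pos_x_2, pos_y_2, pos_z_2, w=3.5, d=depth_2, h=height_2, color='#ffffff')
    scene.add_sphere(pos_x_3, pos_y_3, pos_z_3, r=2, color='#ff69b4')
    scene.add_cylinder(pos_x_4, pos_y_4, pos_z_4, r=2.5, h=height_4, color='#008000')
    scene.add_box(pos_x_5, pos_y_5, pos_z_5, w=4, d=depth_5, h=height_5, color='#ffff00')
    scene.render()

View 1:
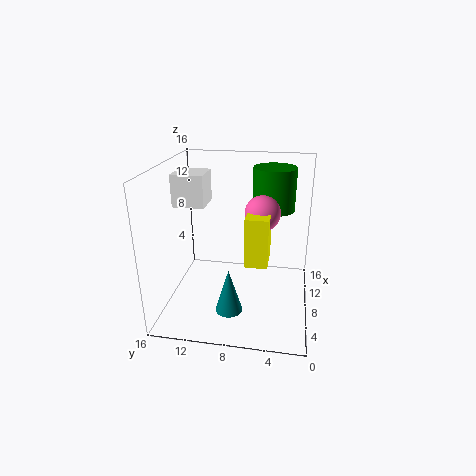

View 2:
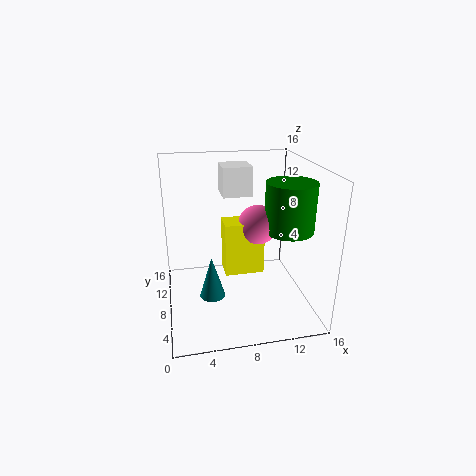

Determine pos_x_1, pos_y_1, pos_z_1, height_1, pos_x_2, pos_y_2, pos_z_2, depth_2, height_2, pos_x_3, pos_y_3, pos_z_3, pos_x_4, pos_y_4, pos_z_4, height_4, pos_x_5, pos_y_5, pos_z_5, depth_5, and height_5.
pos_x_1 = 5, pos_y_1 = 8.5, pos_z_1 = 0.5, height_1 = 5, pos_x_2 = 7, pos_y_2 = 11.5, pos_z_2 = 11.5, depth_2 = 3.5, height_2 = 3.5, pos_x_3 = 9.5, pos_y_3 = 5.5, pos_z_3 = 10.5, pos_x_4 = 12.5, pos_y_4 = 4.5, pos_z_4 = 10, height_4 = 5, pos_x_5 = 6, pos_y_5 = 4.5, pos_z_5 = 5.5, depth_5 = 2.5, height_5 = 5.5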